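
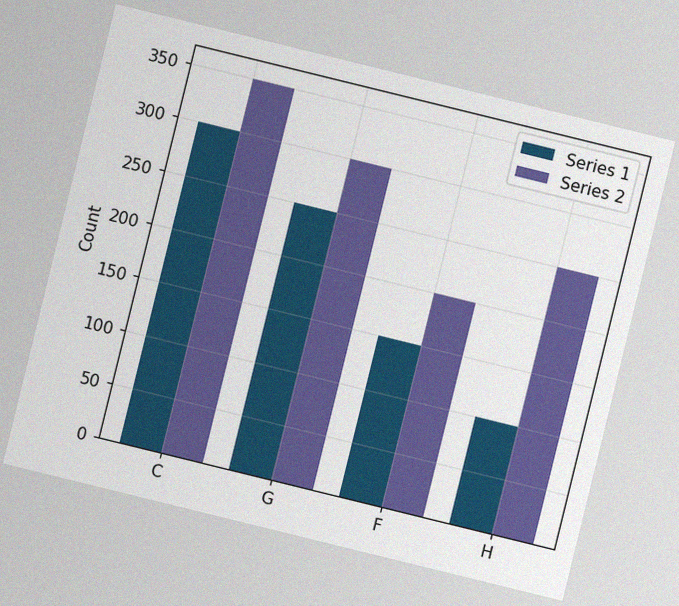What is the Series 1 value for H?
The chart is tilted about 14° clockwise, with some photo noise. The Series 1 bar at H reaches 100 on the y-axis.

100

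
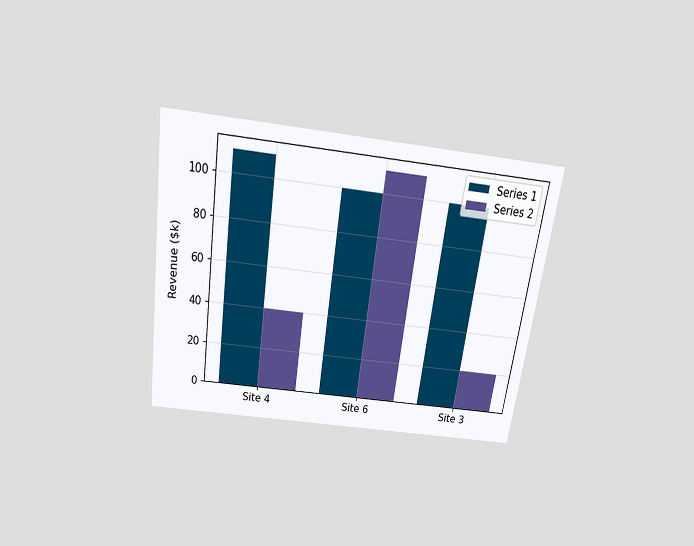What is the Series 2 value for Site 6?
The chart is tilted about 8° clockwise and viewed slightly from above. The Series 2 bar at Site 6 reaches $110k on the y-axis.

$110k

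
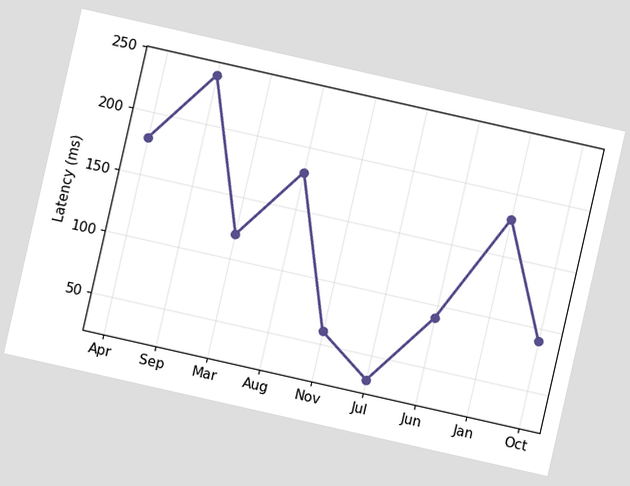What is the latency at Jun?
90ms

The chart is tilted about 13° clockwise. At Jun, the line is at 90ms.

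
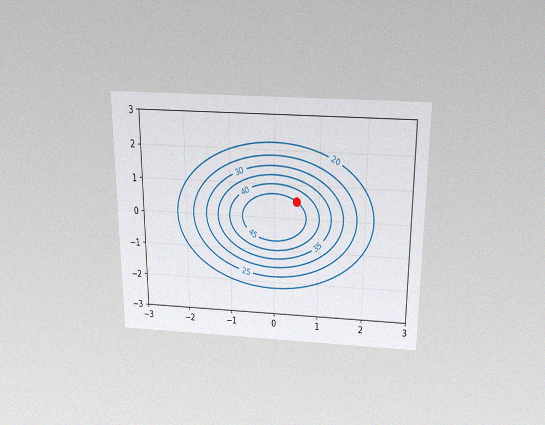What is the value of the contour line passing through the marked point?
The chart is viewed slightly from above, with some photo noise. The marked point sits on the contour labelled 45.

45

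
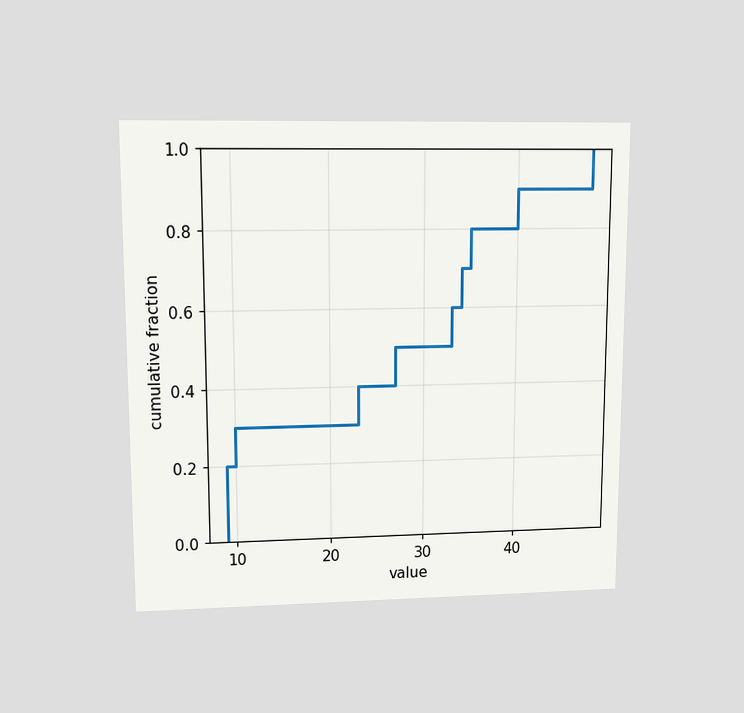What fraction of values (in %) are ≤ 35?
The chart is viewed at a slight angle. At x=35 the ECDF step is at 80%.

80%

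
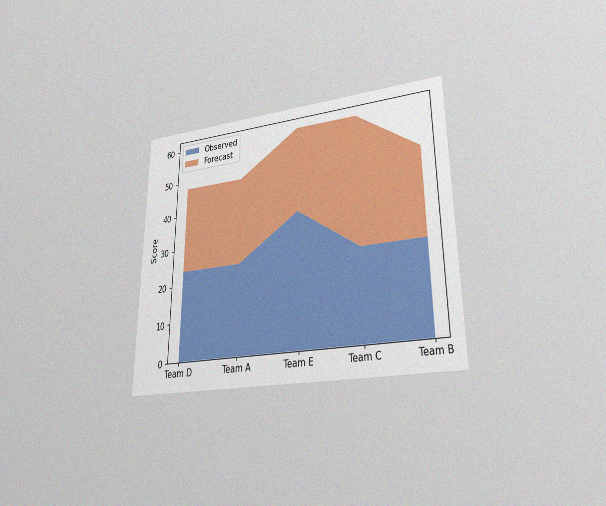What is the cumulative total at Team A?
The chart is viewed at a slight angle, with some photo noise. The stacked total at Team A reaches 48.

48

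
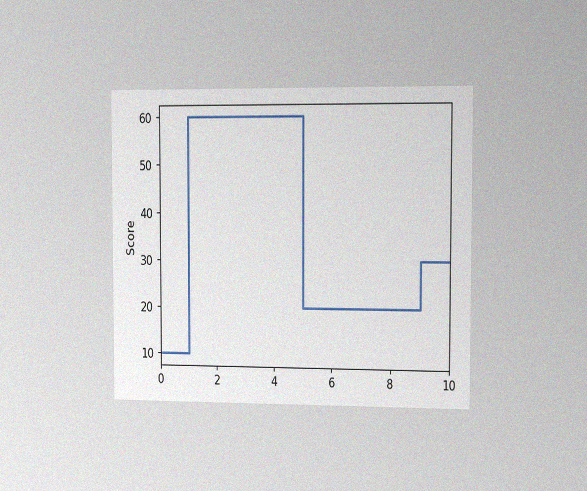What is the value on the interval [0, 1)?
The chart is viewed slightly from the right, with some photo noise. On [0, 1) the step sits at 10.

10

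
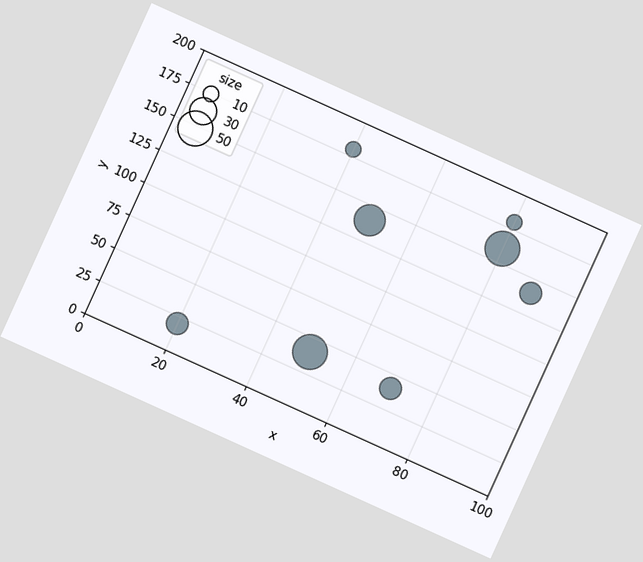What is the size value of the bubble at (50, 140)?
The chart is tilted about 24° clockwise. Matching the bubble at (50, 140) against the size legend gives 40.

40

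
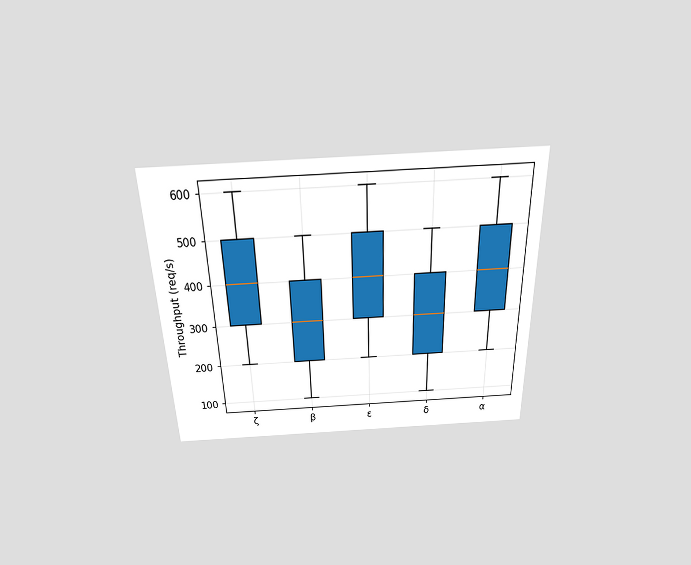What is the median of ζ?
The chart is viewed slightly from above. The median line in the ζ box sits at 400req/s.

400req/s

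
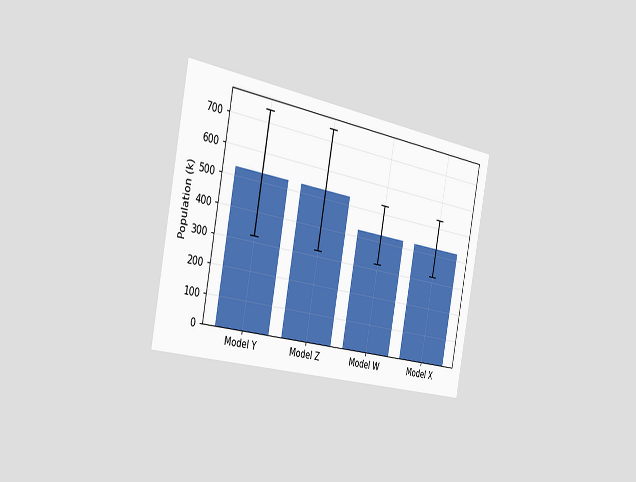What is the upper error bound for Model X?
530k

The chart is tilted about 11° clockwise and viewed slightly from the left. The Model X bar's upper whisker reaches 530k.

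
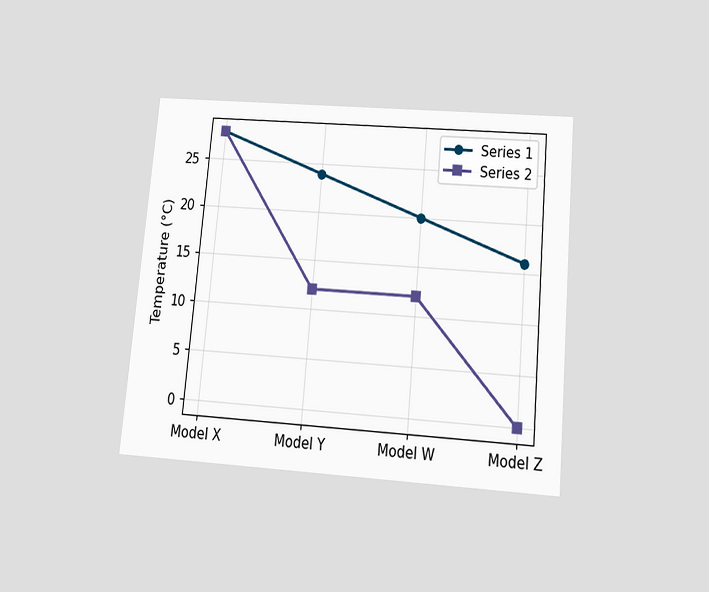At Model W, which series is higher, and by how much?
Series 1, by 8°C

The chart is tilted about 5° clockwise and viewed slightly from below. At Model W, Series 1 sits above the other line by 8°C.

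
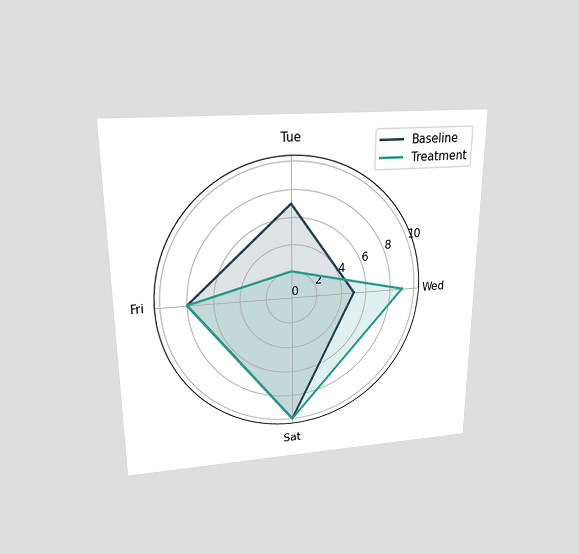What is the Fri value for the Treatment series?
The chart is viewed slightly from above. On the Fri axis, Treatment reaches 8.

8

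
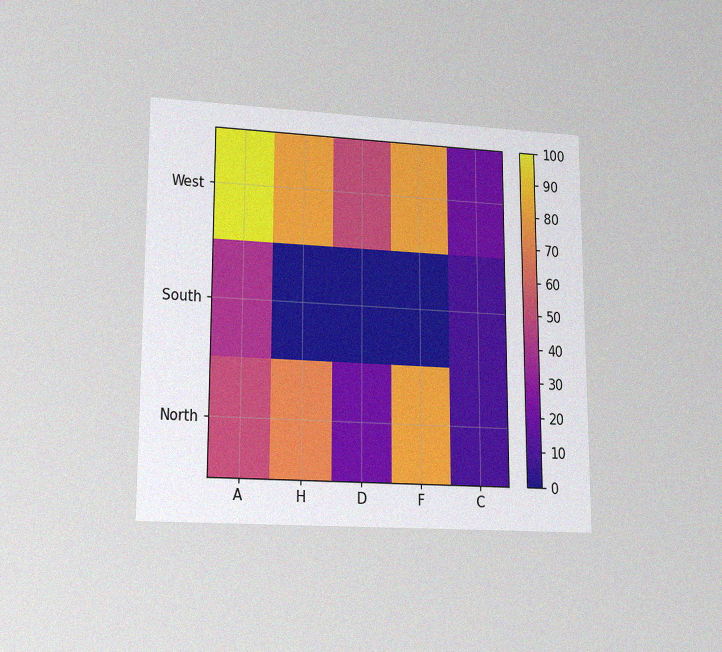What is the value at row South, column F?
The chart is viewed at a slight angle, with some photo noise. Matching cell (South, F) against the colorbar gives 0.

0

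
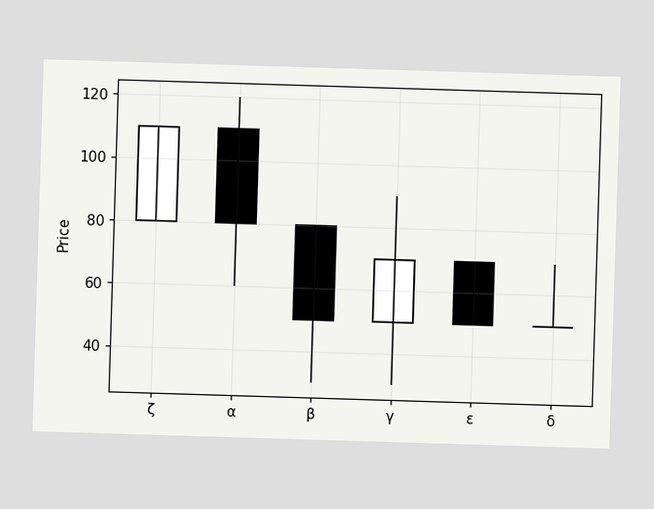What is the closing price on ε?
The ε candle closes at 50.

50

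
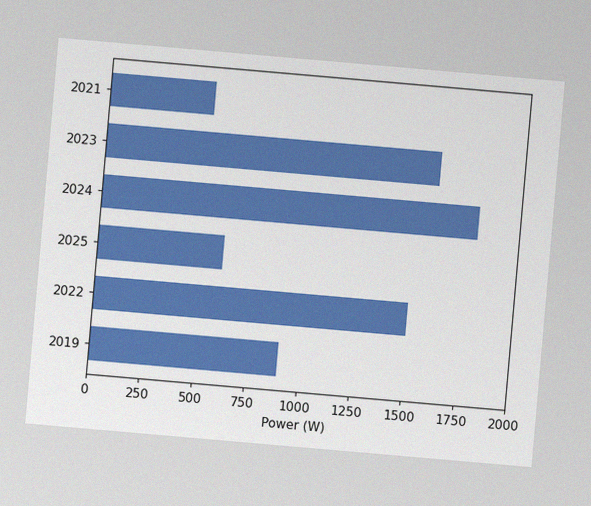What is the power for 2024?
1800W

The chart is tilted about 5° clockwise, with some photo noise. Reading along the chart's x-axis, the 2024 bar reaches 1800W.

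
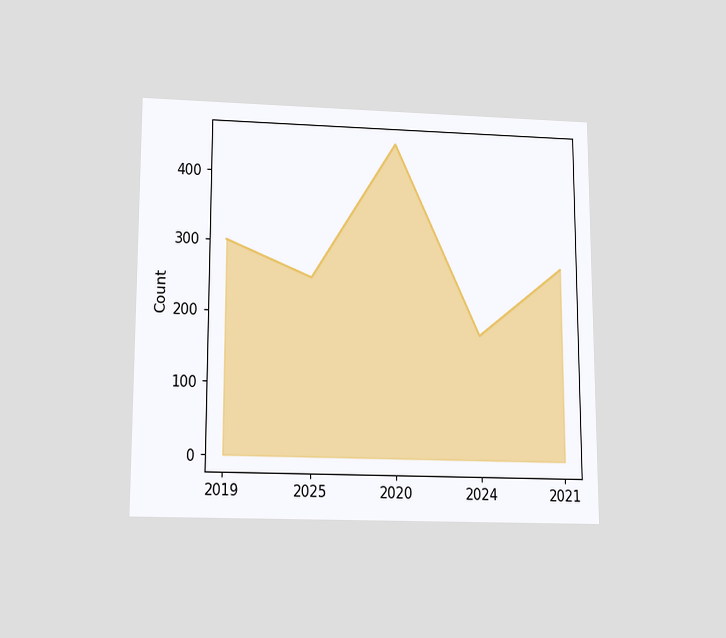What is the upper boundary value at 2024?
The chart is viewed slightly from below. At 2024 the upper boundary is at 175.

175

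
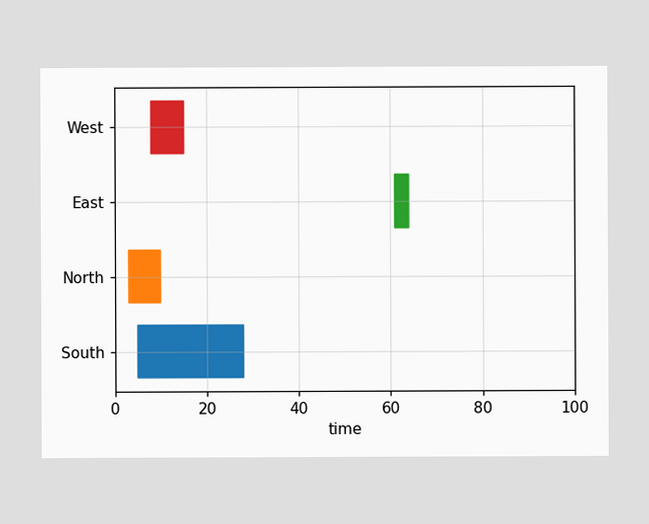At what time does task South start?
5

The South bar begins at t=5.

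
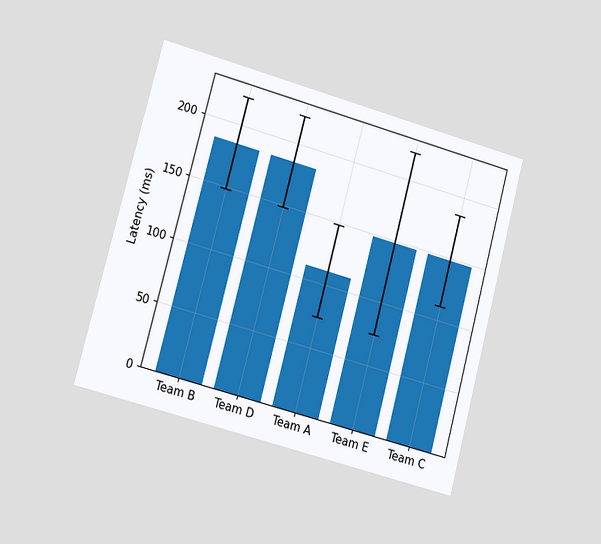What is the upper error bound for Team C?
185ms

The chart is tilted about 15° clockwise and viewed slightly from the left. The Team C bar's upper whisker reaches 185ms.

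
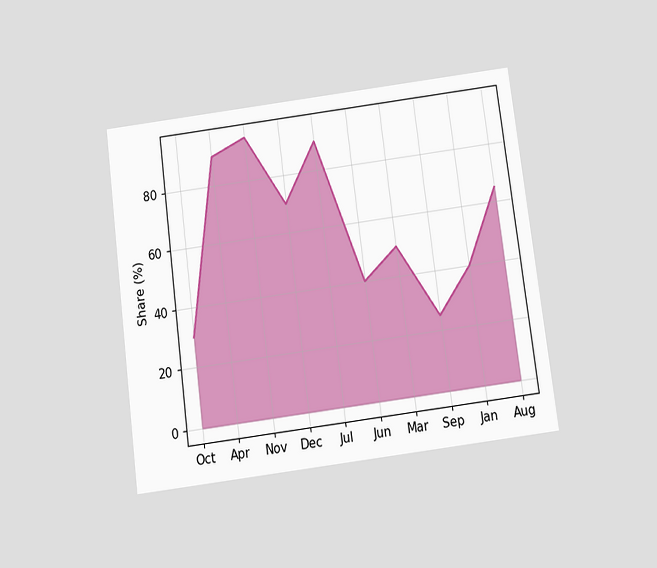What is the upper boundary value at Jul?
The chart is tilted about 7° counter-clockwise and viewed slightly from below. At Jul the upper boundary is at 90%.

90%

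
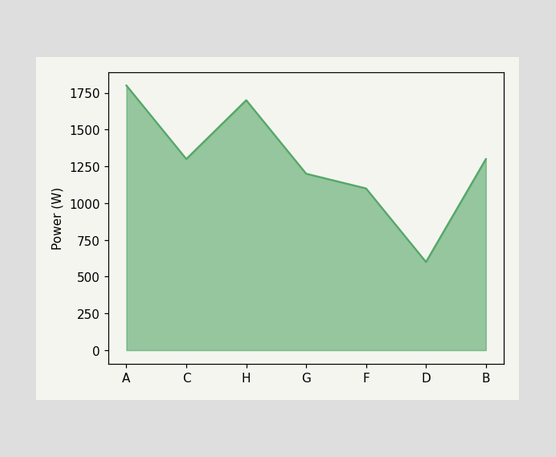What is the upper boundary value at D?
600W

At D the upper boundary is at 600W.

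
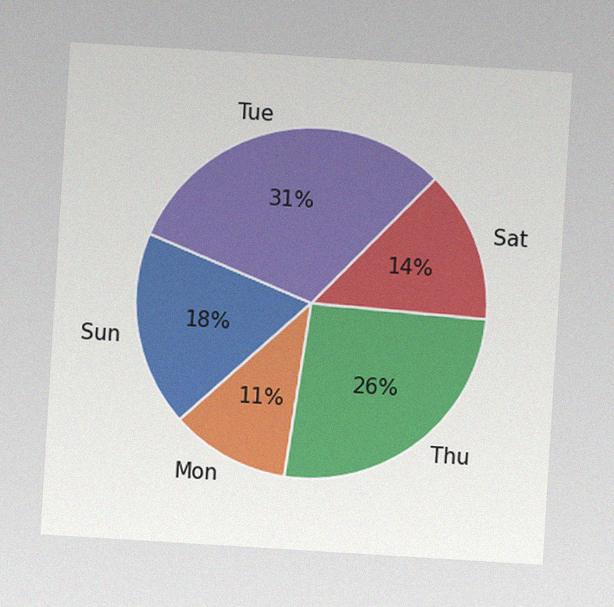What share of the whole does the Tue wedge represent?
The chart is tilted about 3° clockwise, with some photo noise. The Tue slice takes up 31% of the pie.

31%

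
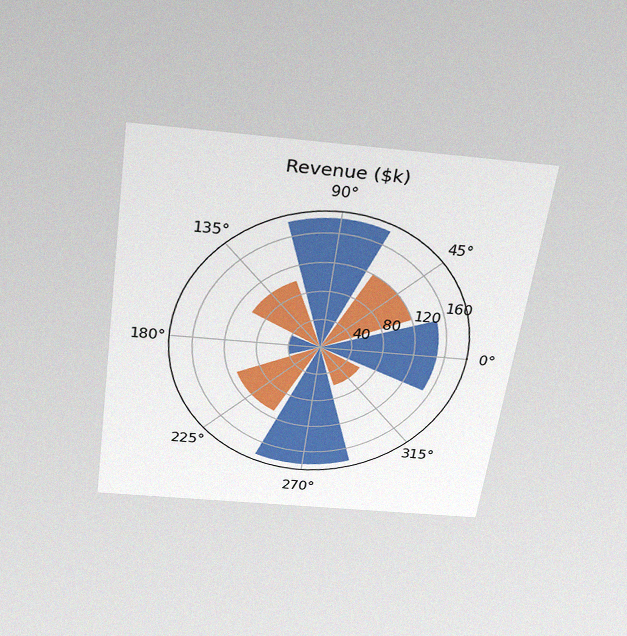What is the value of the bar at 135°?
$100k

The chart is tilted about 8° clockwise and viewed slightly from above, with some photo noise. The bar at 135° reaches $100k on the radial axis.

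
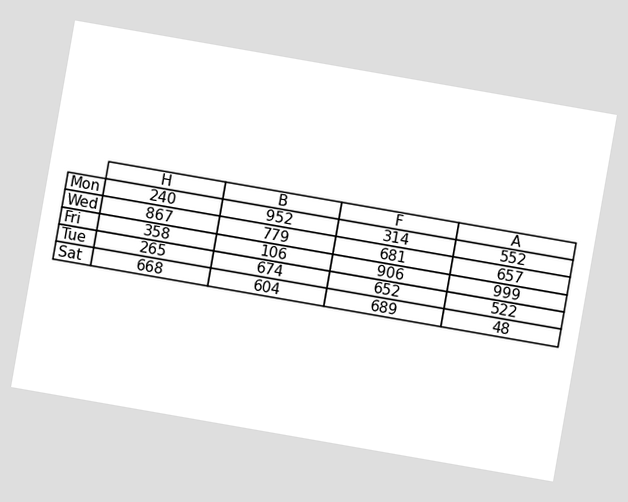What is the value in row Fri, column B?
106

The chart is tilted about 10° clockwise. The (Fri, B) cell reads 106.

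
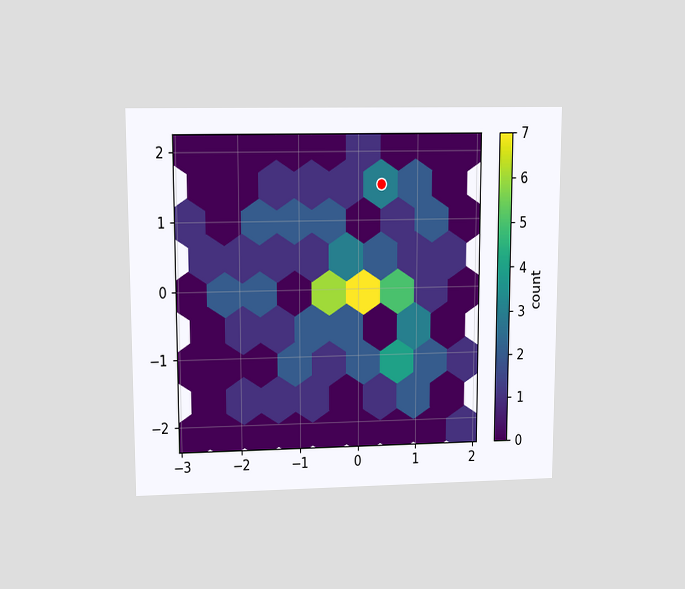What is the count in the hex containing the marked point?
The chart is viewed at a slight angle. The marked hex reads 3 on the colorbar.

3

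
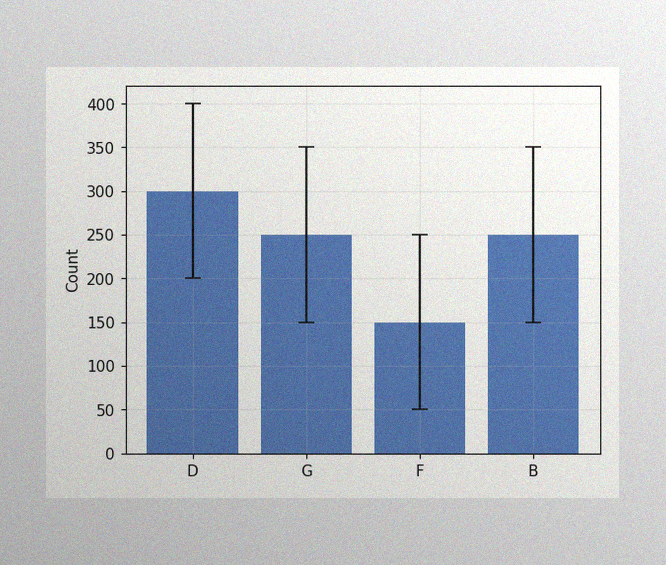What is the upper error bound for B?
The image has some photo noise and uneven lighting. The B bar's upper whisker reaches 350.

350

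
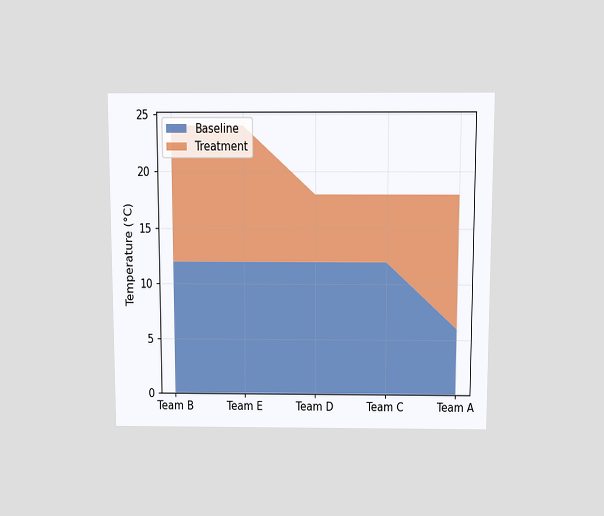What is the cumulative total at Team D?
The chart is viewed slightly from above. The stacked total at Team D reaches 18°C.

18°C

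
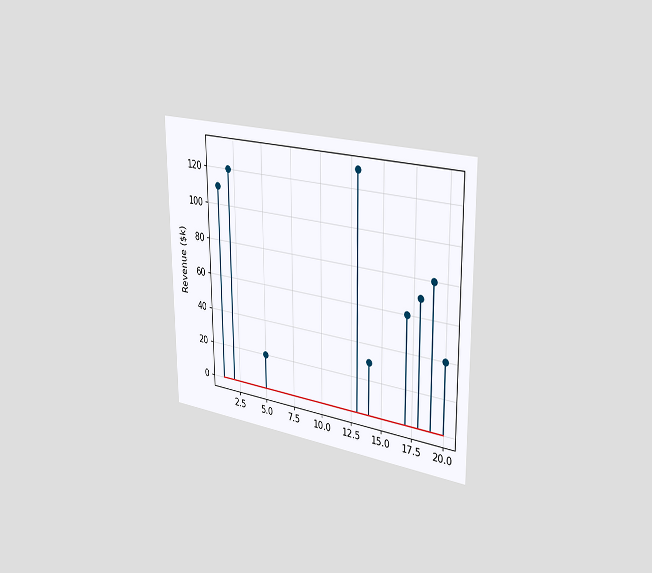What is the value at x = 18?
The chart is viewed slightly from the right. The stem at x=18 reaches $70k.

$70k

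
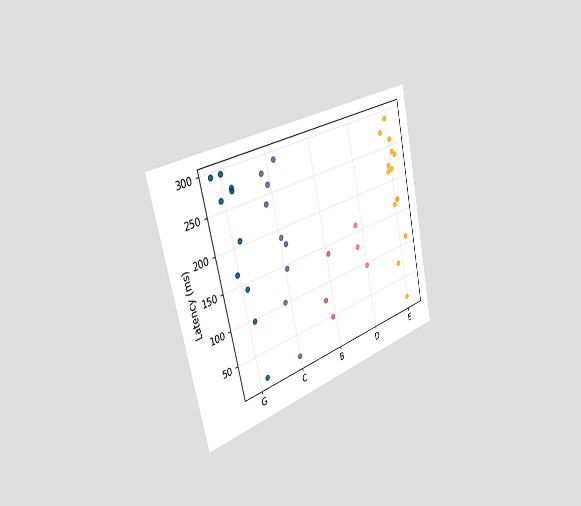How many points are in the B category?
3

The chart is tilted about 13° counter-clockwise and viewed slightly from the left. Counting the markers in the B column gives 3.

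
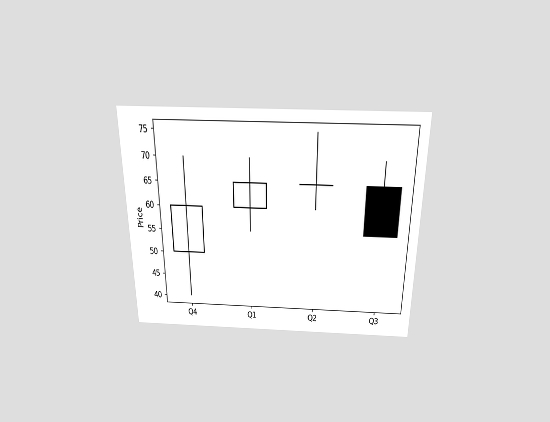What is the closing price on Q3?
55

The chart is viewed slightly from above. The Q3 candle closes at 55.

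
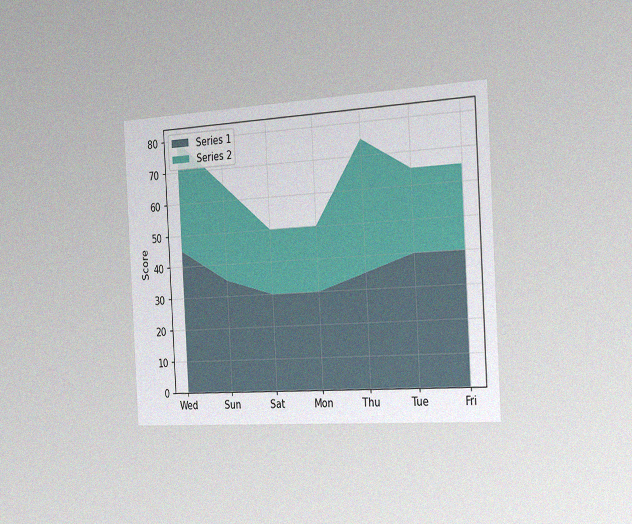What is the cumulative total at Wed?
80

The chart is tilted about 3° counter-clockwise and viewed slightly from the right, with some photo noise. The stacked total at Wed reaches 80.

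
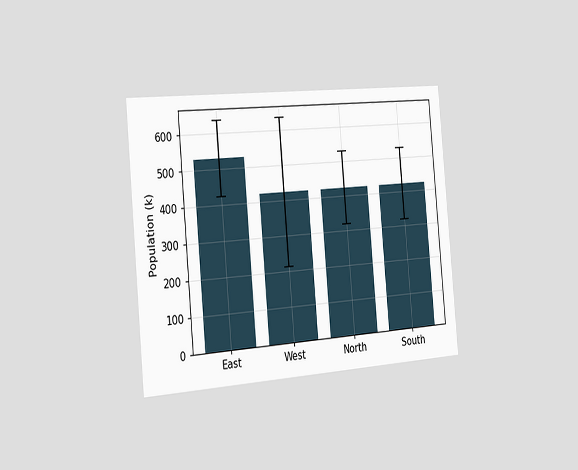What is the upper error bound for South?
530k

The chart is tilted about 5° counter-clockwise and viewed slightly from the left. The South bar's upper whisker reaches 530k.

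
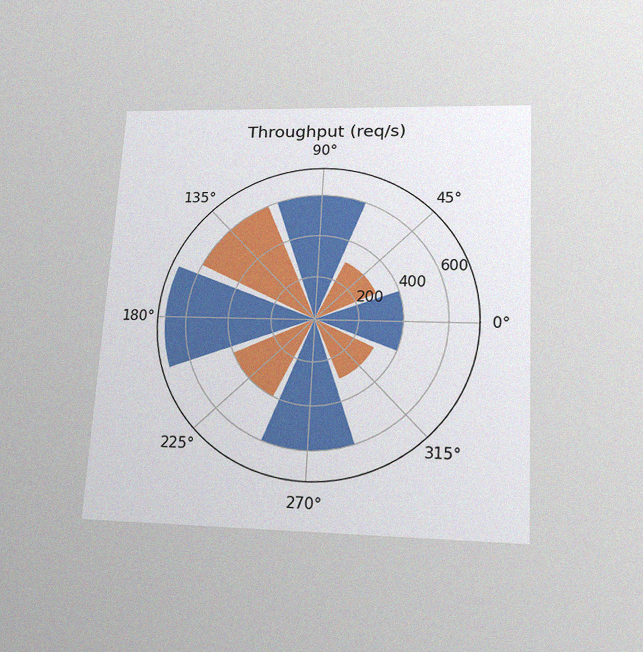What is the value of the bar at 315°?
300req/s

The chart is tilted about 3° clockwise and viewed slightly from below, with some photo noise. The bar at 315° reaches 300req/s on the radial axis.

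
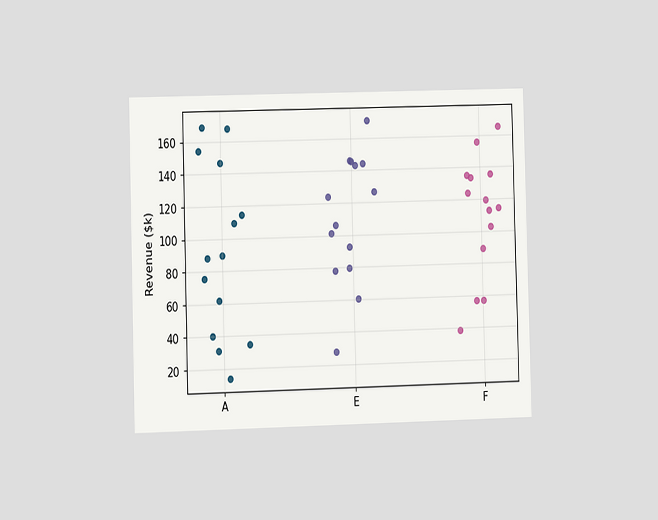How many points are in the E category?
The chart is viewed slightly from the left. Counting the markers in the E column gives 14.

14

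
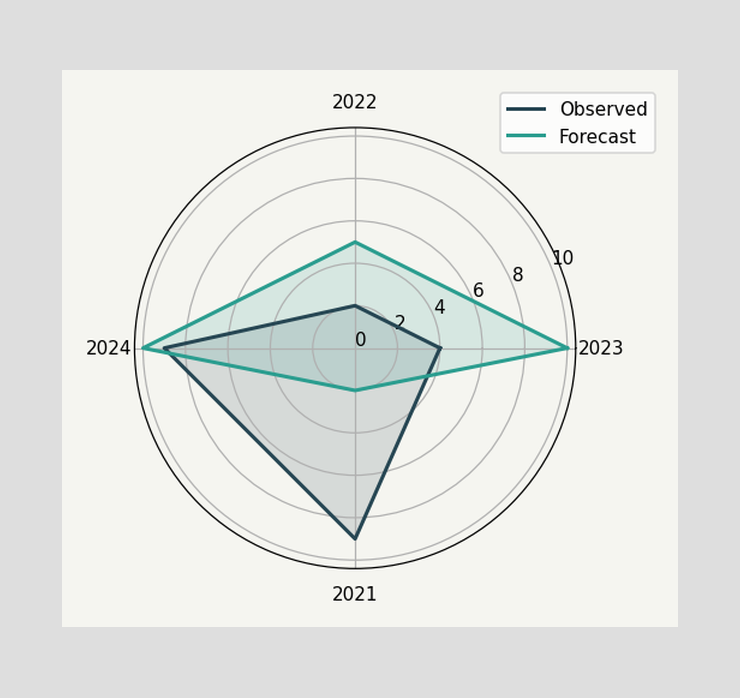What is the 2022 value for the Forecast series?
5

On the 2022 axis, Forecast reaches 5.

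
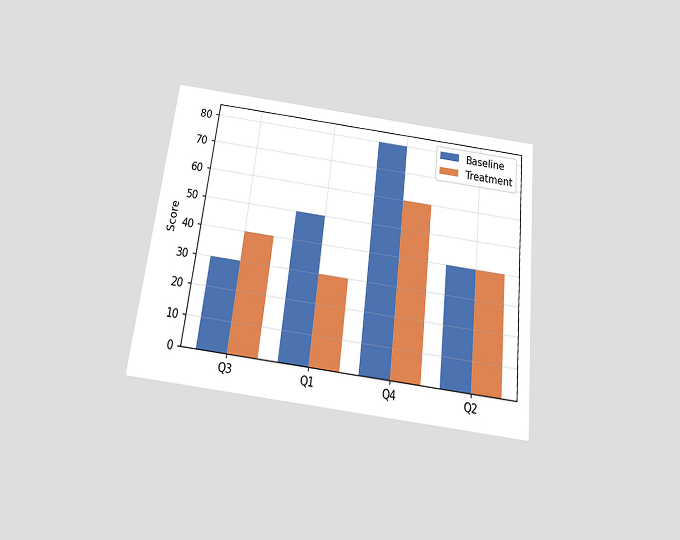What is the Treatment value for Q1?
The chart is tilted about 7° clockwise and viewed slightly from below. The Treatment bar at Q1 reaches 30 on the y-axis.

30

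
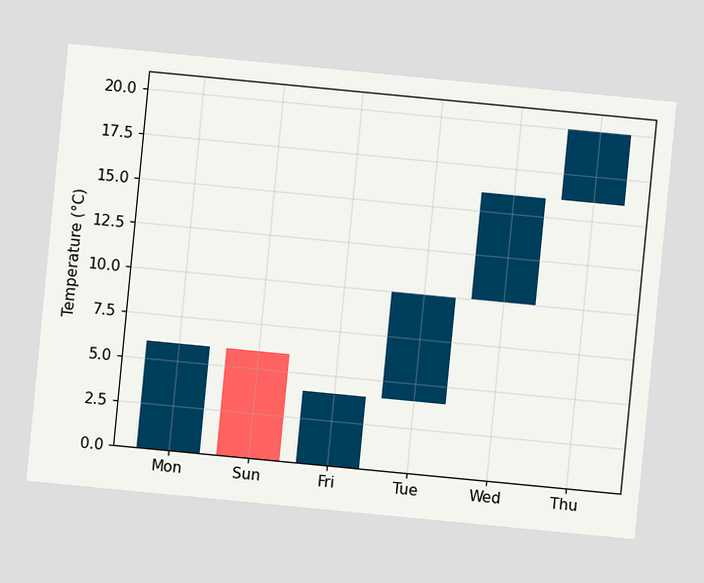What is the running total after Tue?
10°C

The chart is tilted about 5° clockwise. After Tue the running total reaches 10°C.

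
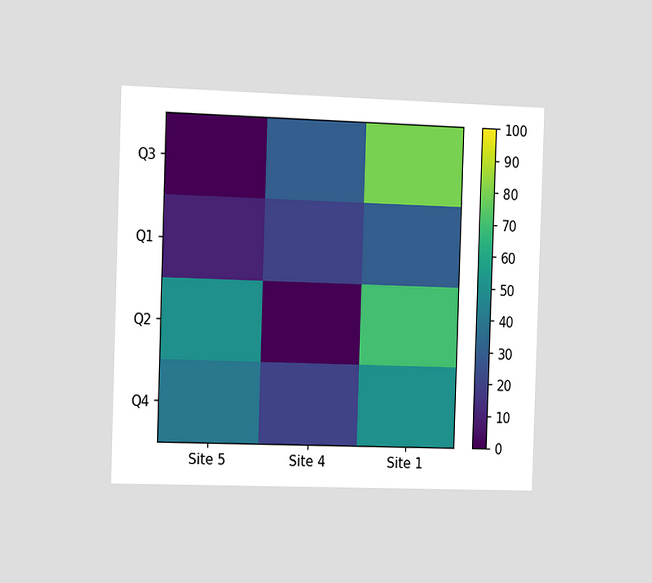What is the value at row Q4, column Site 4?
20

The chart is viewed slightly from the left. Matching cell (Q4, Site 4) against the colorbar gives 20.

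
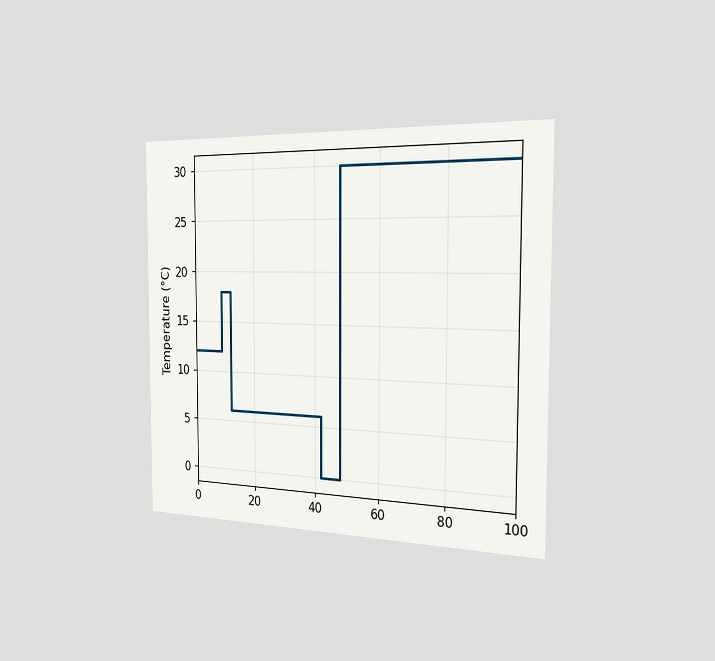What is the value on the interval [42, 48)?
0°C

The chart is viewed slightly from the right. On [42, 48) the step sits at 0°C.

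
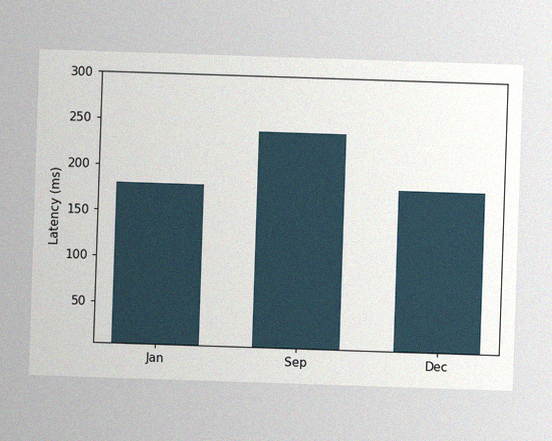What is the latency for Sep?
The image has some photo noise and uneven lighting. Reading along the chart's y-axis, the Sep bar reaches 240ms.

240ms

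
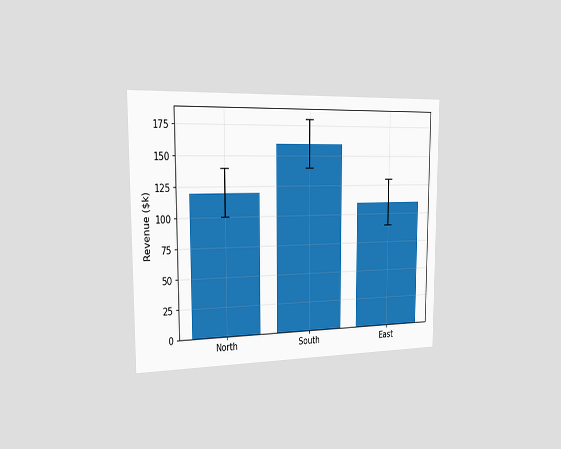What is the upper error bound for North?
The chart is viewed slightly from the left. The North bar's upper whisker reaches $140k.

$140k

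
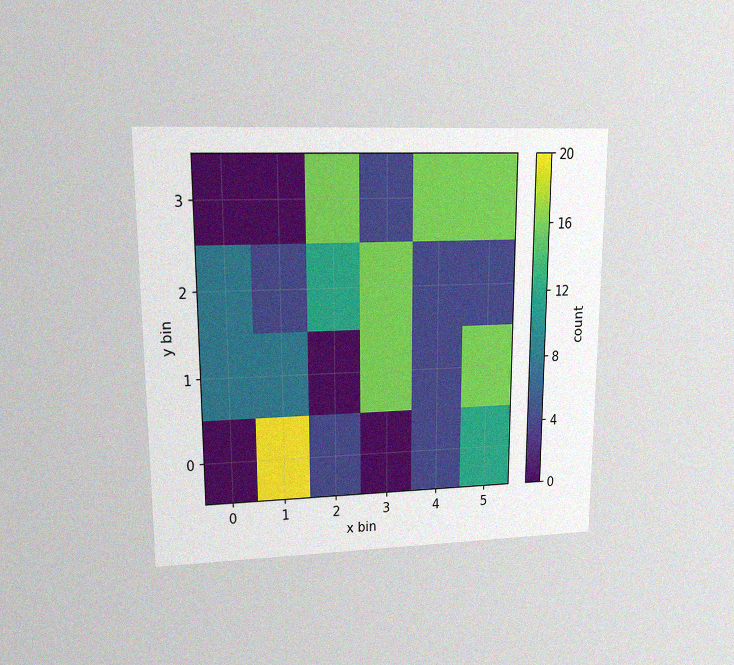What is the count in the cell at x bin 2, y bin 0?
4

The chart is viewed at a slight angle, with some photo noise. Matching the cell (2, 0) against the colorbar gives 4.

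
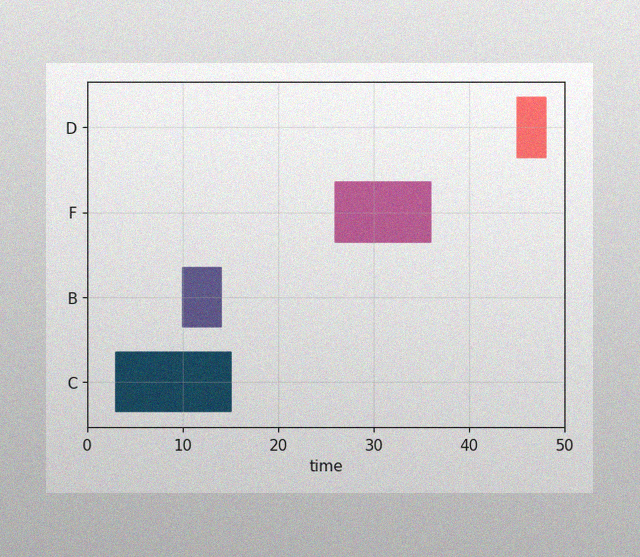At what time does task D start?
45

The image has some photo noise and uneven lighting. The D bar begins at t=45.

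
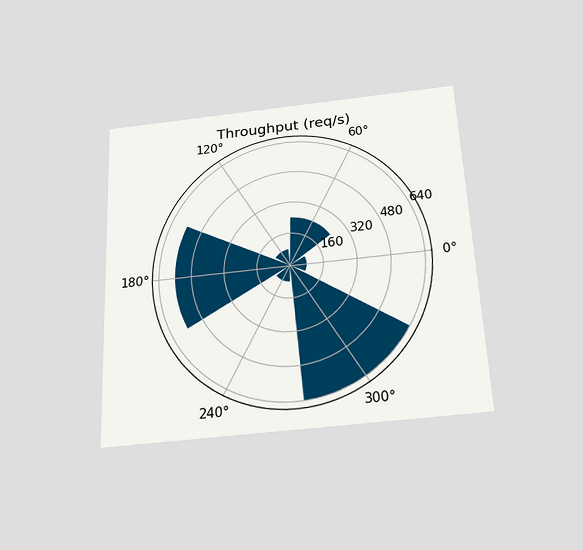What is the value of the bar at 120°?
The chart is tilted about 3° counter-clockwise and viewed slightly from below. The bar at 120° reaches 80req/s on the radial axis.

80req/s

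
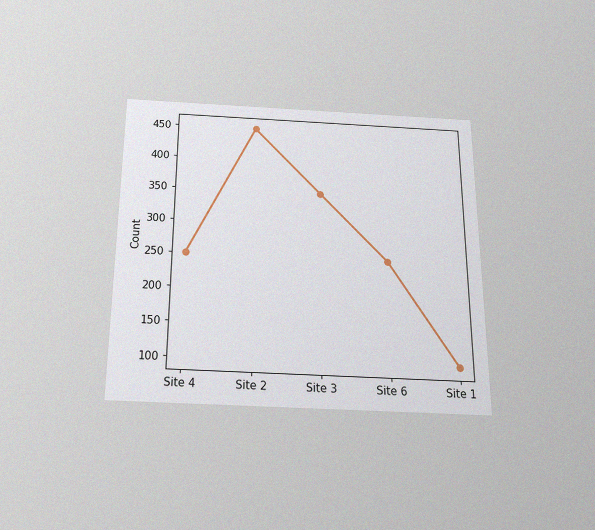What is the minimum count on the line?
100

The chart is viewed slightly from below, with some photo noise. The lowest point is at Site 1, and reading across to the y-axis gives 100.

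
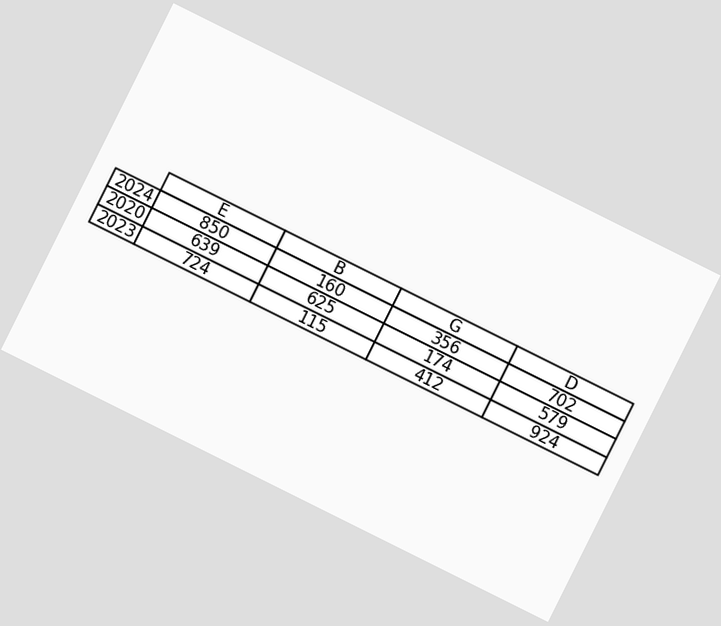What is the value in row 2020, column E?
639

The chart is tilted about 26° clockwise. The (2020, E) cell reads 639.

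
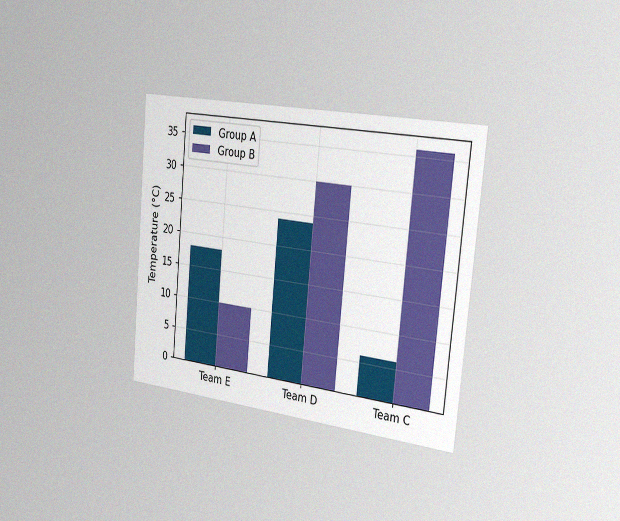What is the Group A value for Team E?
18°C

The chart is tilted about 5° clockwise and viewed slightly from the right, with some photo noise. The Group A bar at Team E reaches 18°C on the y-axis.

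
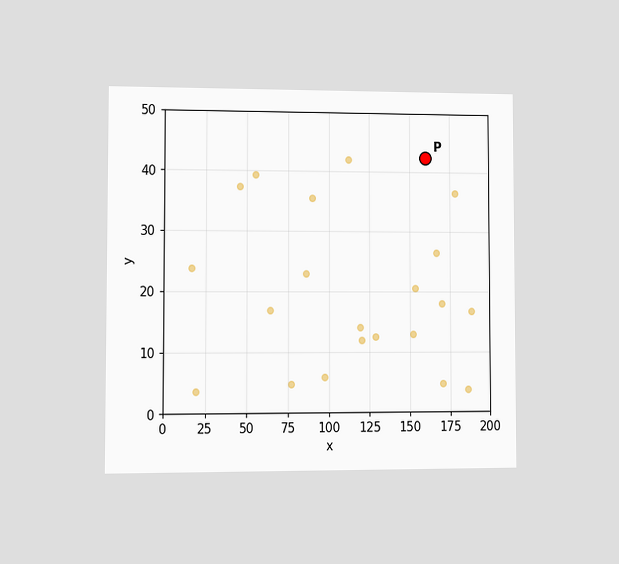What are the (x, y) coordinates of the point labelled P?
(160, 42.5)

The chart is viewed at a slight angle. Following the gridlines from P to each axis, P sits at (160, 42.5).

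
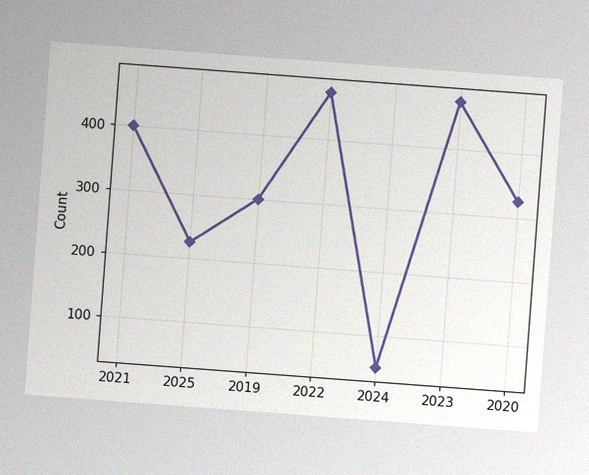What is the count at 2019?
The chart is tilted about 4° clockwise, with some photo noise. At 2019, the line is at 300.

300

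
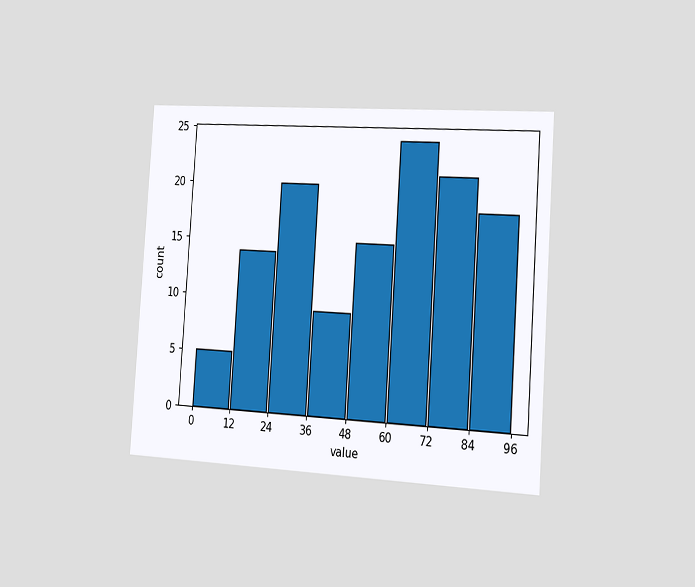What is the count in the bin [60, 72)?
24

The chart is tilted about 4° clockwise and viewed slightly from the right. The [60, 72) bin has height 24.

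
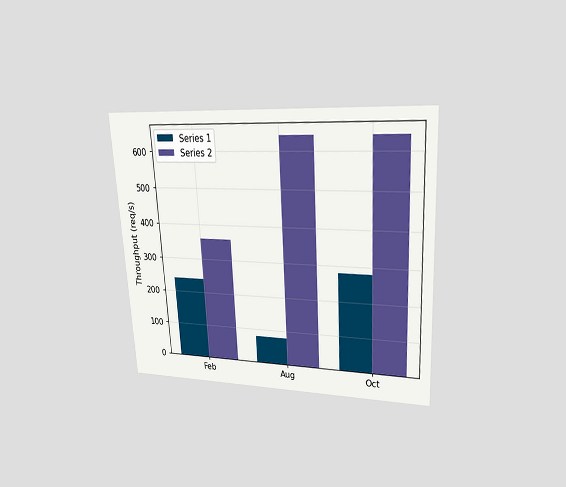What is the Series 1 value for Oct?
The chart is tilted about 3° counter-clockwise and viewed at a slight angle. The Series 1 bar at Oct reaches 280req/s on the y-axis.

280req/s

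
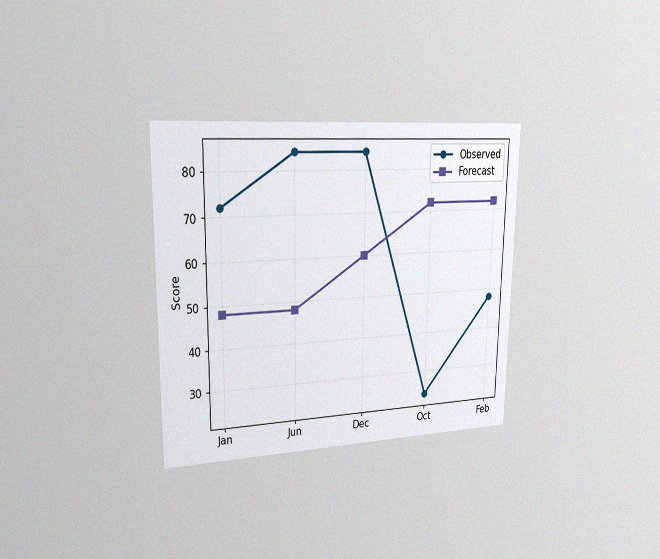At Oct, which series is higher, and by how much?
The chart is viewed slightly from the left, with some photo noise. At Oct, Forecast sits above the other line by 48.

Forecast, by 48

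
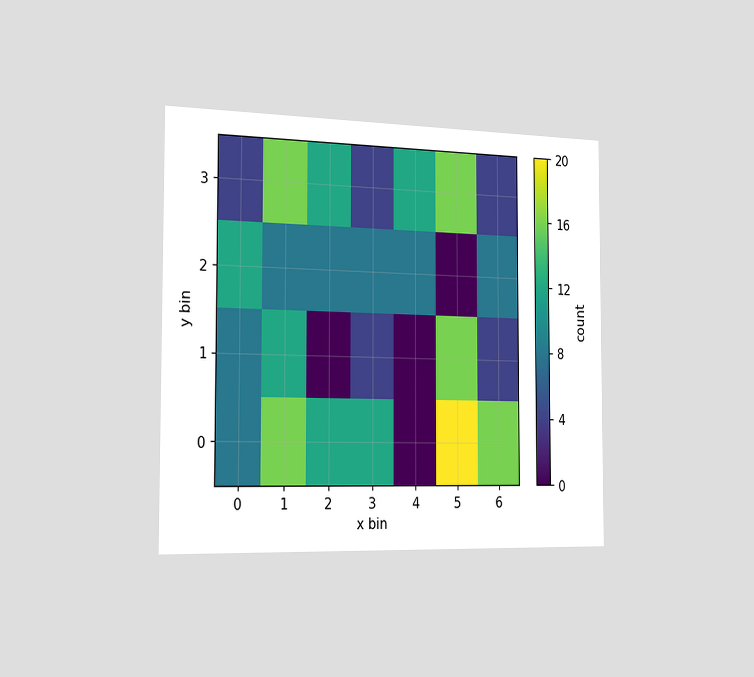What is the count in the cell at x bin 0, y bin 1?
The chart is viewed slightly from the left. Matching the cell (0, 1) against the colorbar gives 8.

8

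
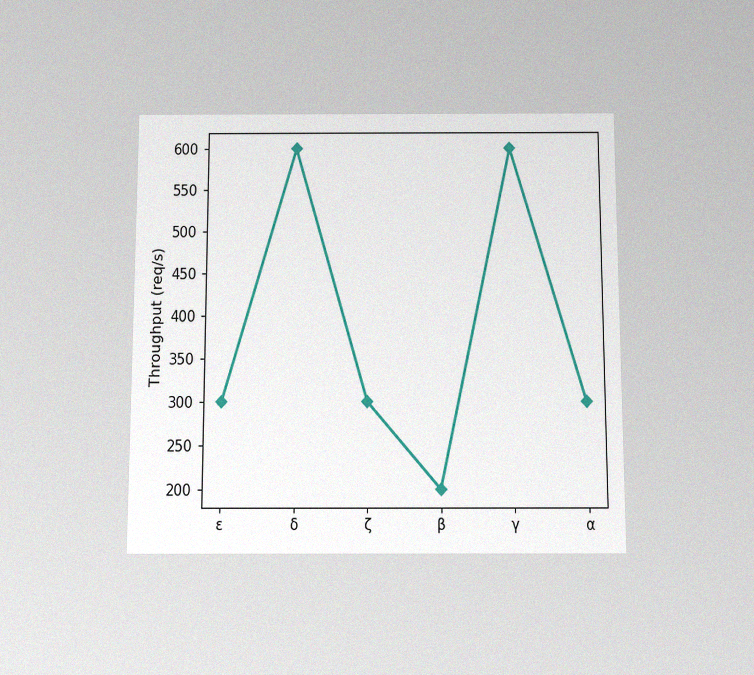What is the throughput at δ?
600req/s

The chart is viewed slightly from below, with some photo noise. At δ, the line is at 600req/s.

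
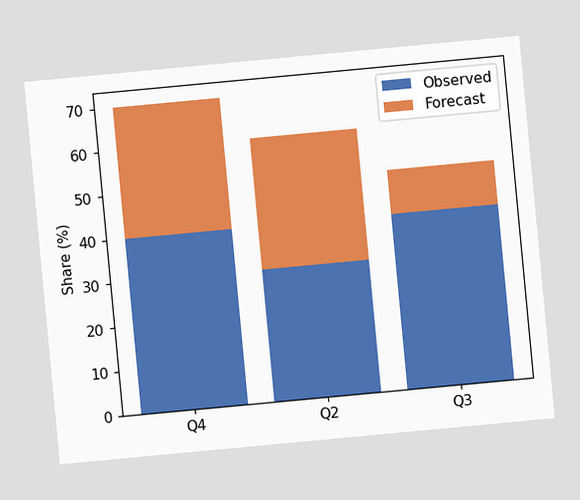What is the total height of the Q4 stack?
The chart is tilted about 5° counter-clockwise. The Q4 stack's top reaches 70% on the y-axis.

70%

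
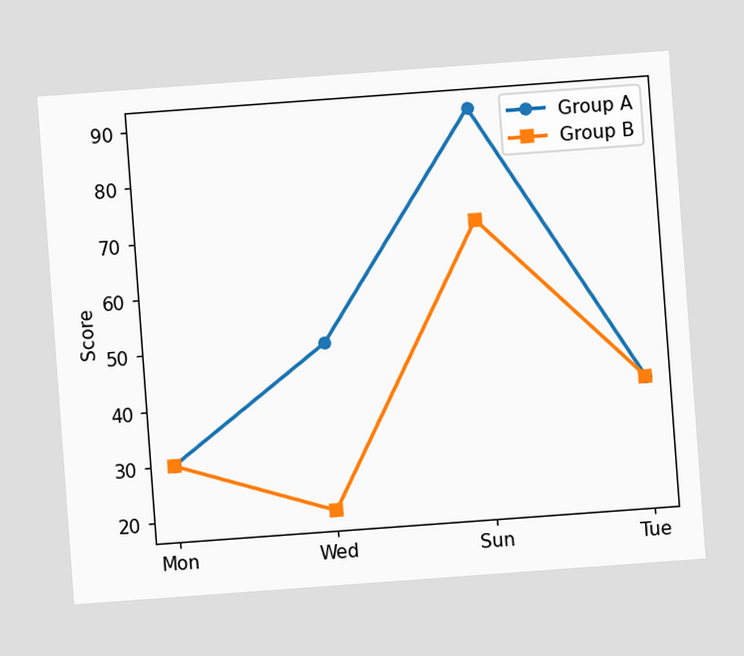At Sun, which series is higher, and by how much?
Group A, by 20

The chart is tilted about 4° counter-clockwise. At Sun, Group A sits above the other line by 20.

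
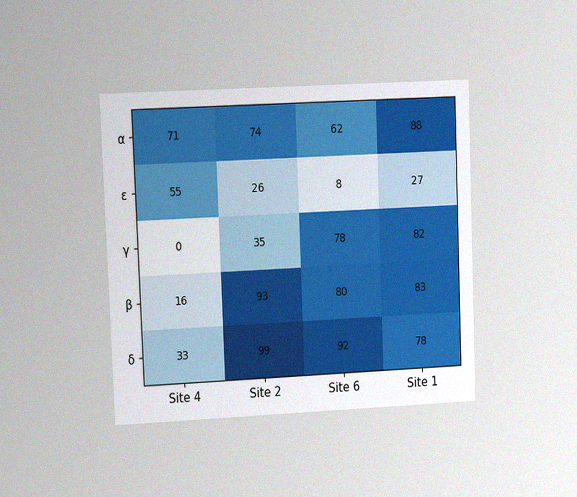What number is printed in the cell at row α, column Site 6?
The chart is tilted about 2° counter-clockwise and viewed at a slight angle, with some photo noise. The (α, Site 6) cell reads 62.

62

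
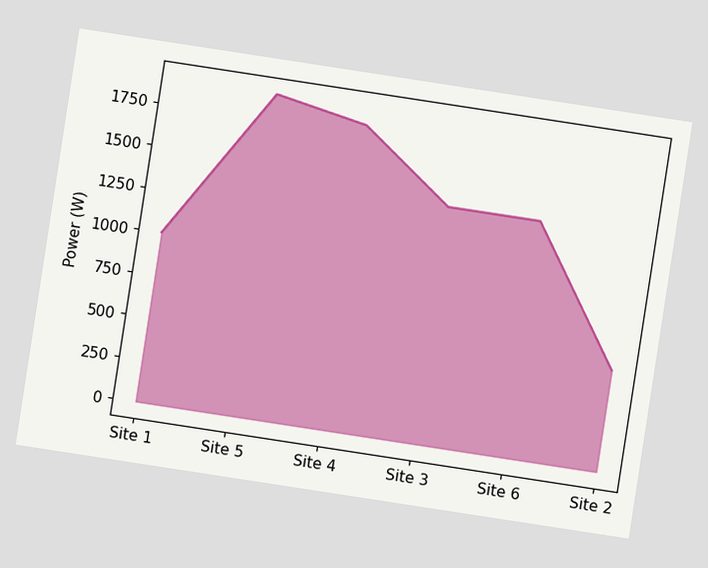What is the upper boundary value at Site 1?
1000W

The chart is tilted about 9° clockwise. At Site 1 the upper boundary is at 1000W.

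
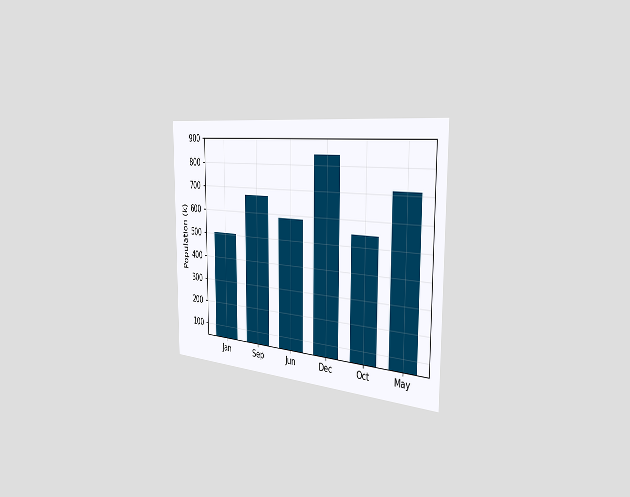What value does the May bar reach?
The chart is viewed slightly from the right. Reading along the chart's y-axis, the May bar reaches 714k.

714k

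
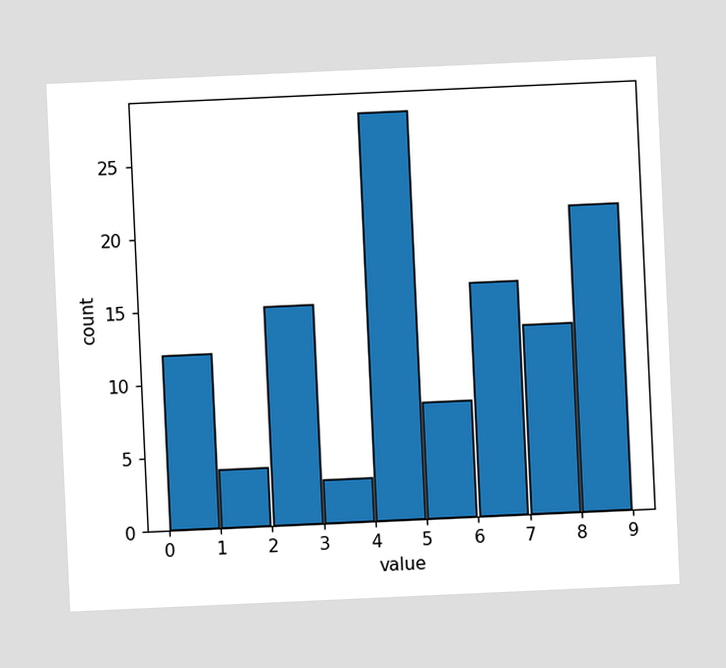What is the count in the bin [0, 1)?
12

The chart is tilted about 3° counter-clockwise. The [0, 1) bin has height 12.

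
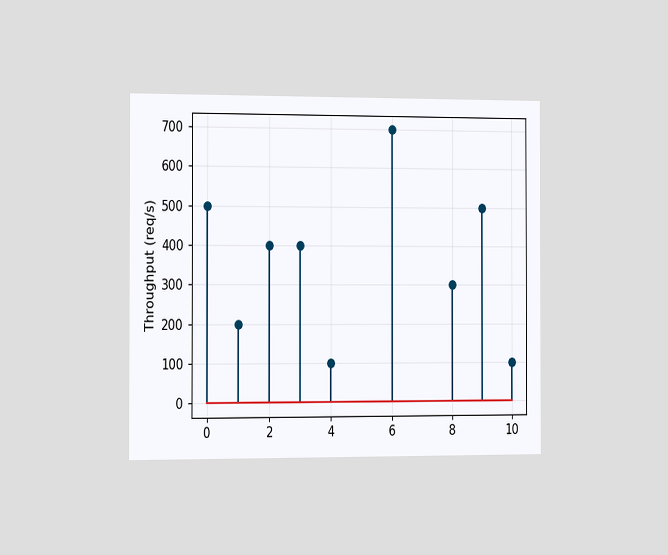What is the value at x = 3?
400req/s

The chart is viewed slightly from the left. The stem at x=3 reaches 400req/s.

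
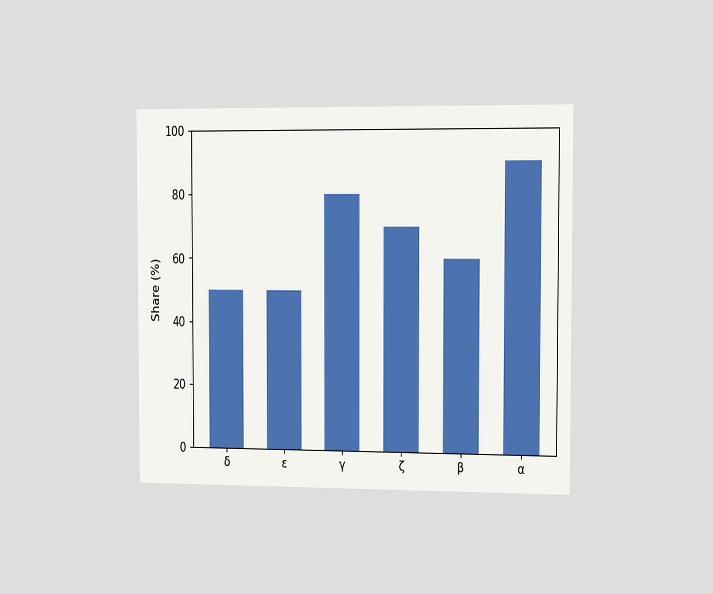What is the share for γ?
The chart is viewed slightly from the right. Reading along the chart's y-axis, the γ bar reaches 80%.

80%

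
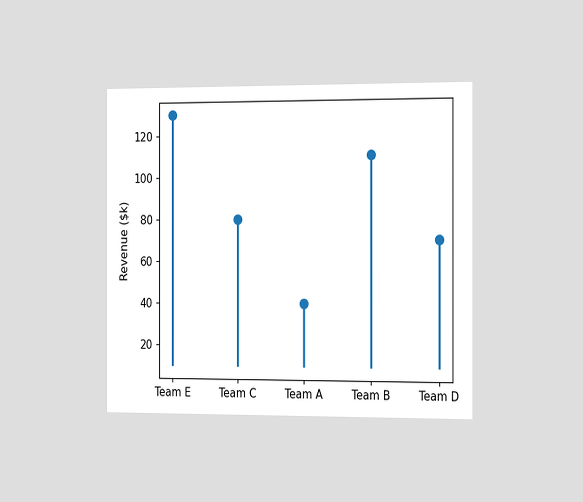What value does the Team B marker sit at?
$110k

The chart is viewed slightly from the right. The Team B marker sits at $110k.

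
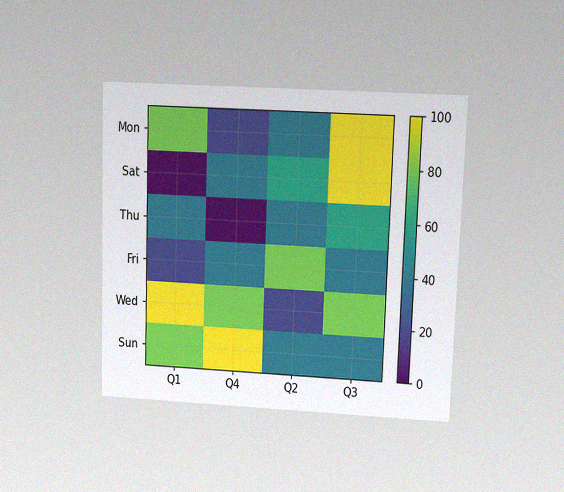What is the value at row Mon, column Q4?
The chart is viewed at a slight angle, with some photo noise. Matching cell (Mon, Q4) against the colorbar gives 20.

20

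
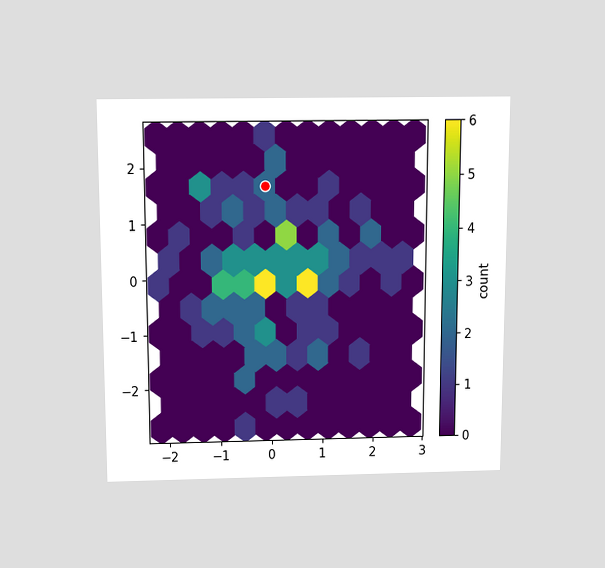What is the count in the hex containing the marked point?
2

The chart is viewed slightly from above. The marked hex reads 2 on the colorbar.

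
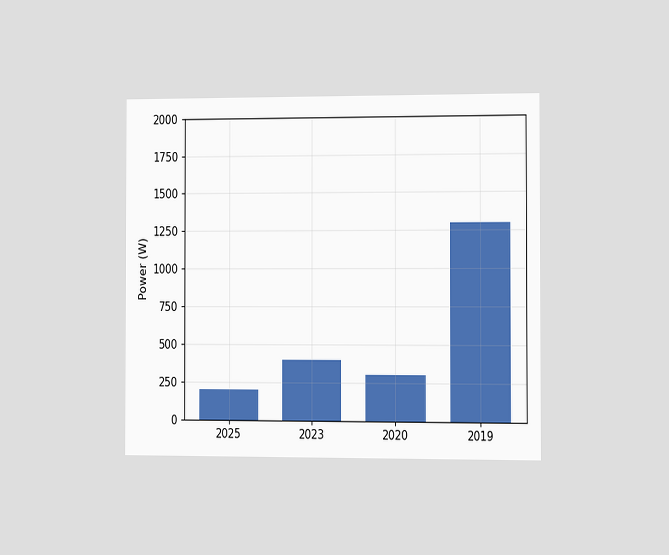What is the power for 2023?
The chart is viewed at a slight angle. Reading along the chart's y-axis, the 2023 bar reaches 400W.

400W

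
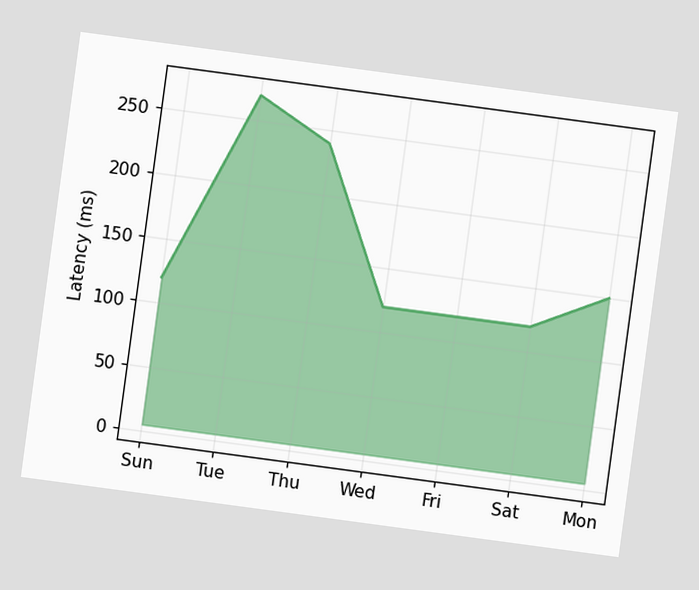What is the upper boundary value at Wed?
120ms

The chart is tilted about 8° clockwise. At Wed the upper boundary is at 120ms.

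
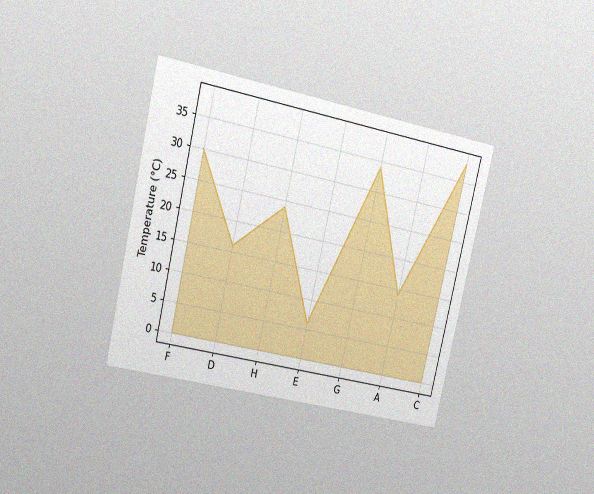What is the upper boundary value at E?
The chart is tilted about 13° clockwise and viewed slightly from the left, with some photo noise. At E the upper boundary is at 6°C.

6°C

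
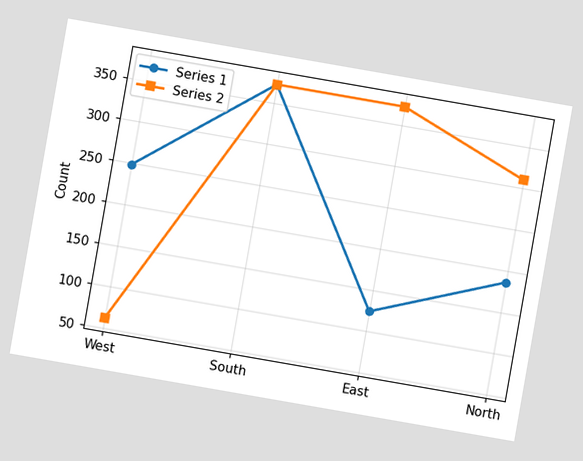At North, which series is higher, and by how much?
Series 2, by 124

The chart is tilted about 10° clockwise. At North, Series 2 sits above the other line by 124.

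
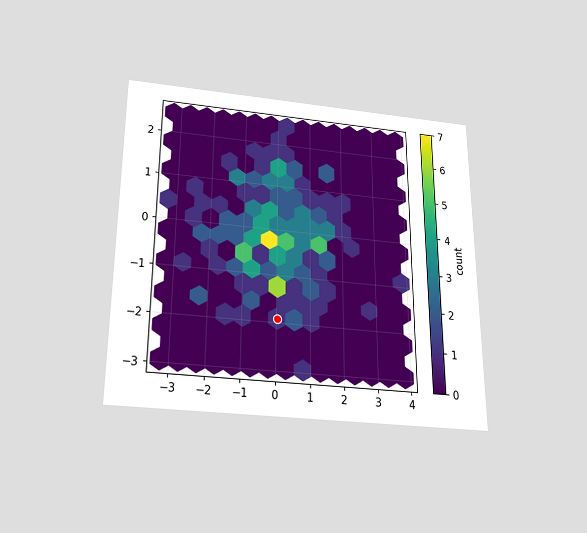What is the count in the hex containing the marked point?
The chart is viewed slightly from below. The marked hex reads 1 on the colorbar.

1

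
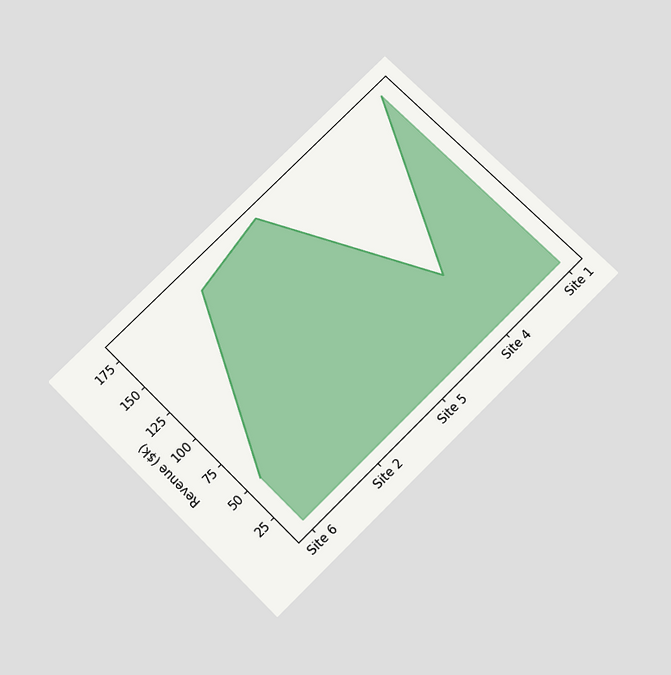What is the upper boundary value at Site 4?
$60k

The chart is tilted about 45° counter-clockwise and viewed slightly from below. At Site 4 the upper boundary is at $60k.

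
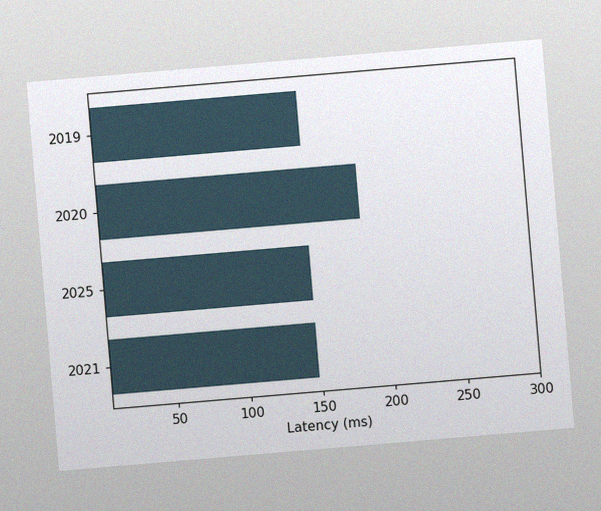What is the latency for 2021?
The chart is tilted about 5° counter-clockwise, with some photo noise. Reading along the chart's x-axis, the 2021 bar reaches 148ms.

148ms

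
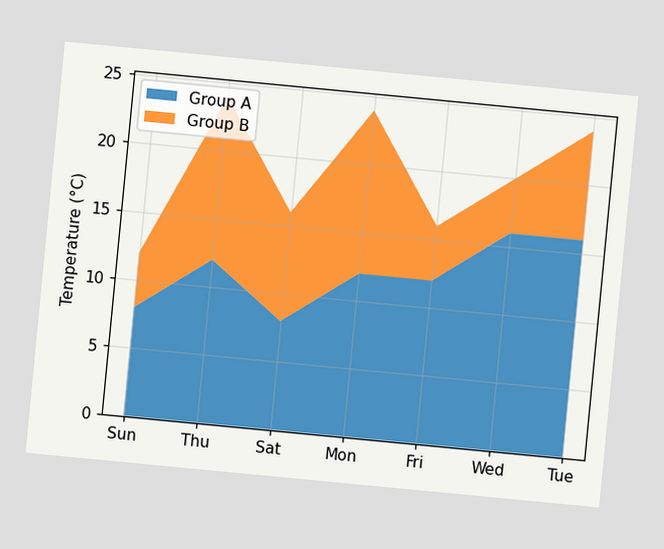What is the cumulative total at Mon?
24°C

The chart is tilted about 5° clockwise. The stacked total at Mon reaches 24°C.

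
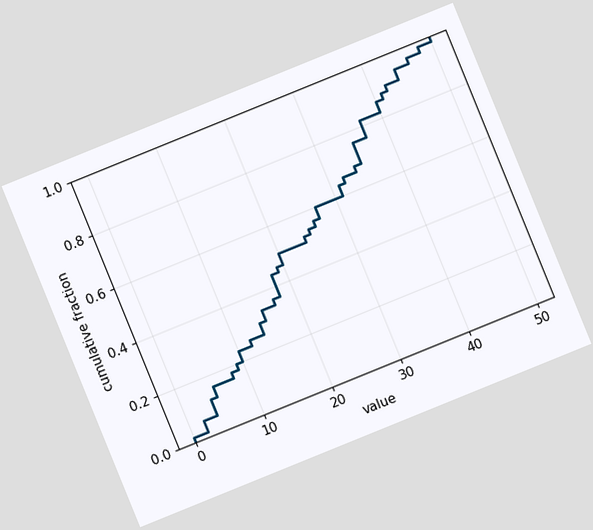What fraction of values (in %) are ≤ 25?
54%

The chart is tilted about 22° counter-clockwise. At x=25 the ECDF step is at 54%.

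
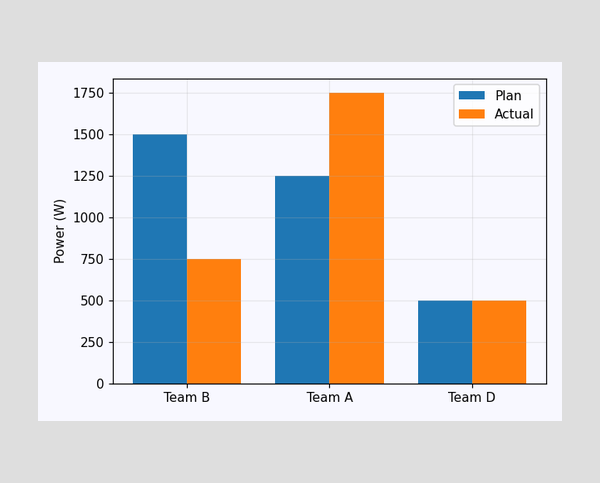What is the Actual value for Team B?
The Actual bar at Team B reaches 750W on the y-axis.

750W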